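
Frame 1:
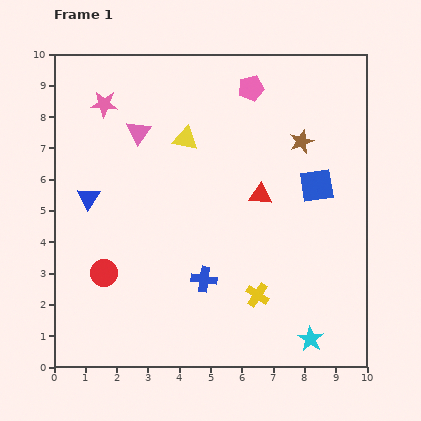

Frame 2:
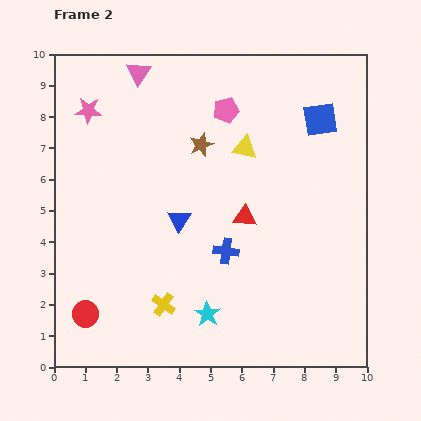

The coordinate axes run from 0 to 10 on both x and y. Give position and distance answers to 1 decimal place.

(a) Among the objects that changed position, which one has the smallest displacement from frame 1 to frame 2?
the pink star

(moved 0.5)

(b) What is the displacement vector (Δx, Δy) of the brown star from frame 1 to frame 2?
(-3.2, -0.1)

The brown star was at (7.9, 7.2) in frame 1 and (4.7, 7.1) in frame 2.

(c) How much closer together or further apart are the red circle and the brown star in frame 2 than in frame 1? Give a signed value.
-1.1

Distance in frame 1: 7.6. Distance in frame 2: 6.5.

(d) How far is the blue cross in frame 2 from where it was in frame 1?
1.1

The blue cross moved from (4.8, 2.8) to (5.5, 3.7), a distance of √(0.7² + 0.9²) ≈ 1.1.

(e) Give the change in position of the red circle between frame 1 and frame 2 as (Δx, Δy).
(-0.6, -1.3)

The red circle was at (1.6, 3.0) in frame 1 and (1.0, 1.7) in frame 2.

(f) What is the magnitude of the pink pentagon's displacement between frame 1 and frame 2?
1.1

The pink pentagon moved from (6.3, 8.9) to (5.5, 8.2), a distance of √(0.8² + 0.7²) ≈ 1.1.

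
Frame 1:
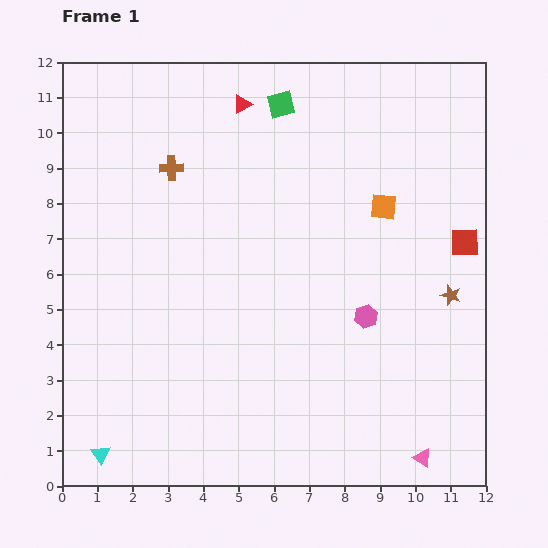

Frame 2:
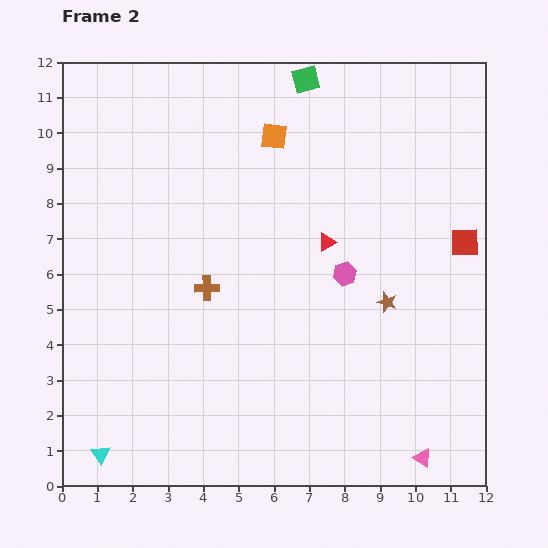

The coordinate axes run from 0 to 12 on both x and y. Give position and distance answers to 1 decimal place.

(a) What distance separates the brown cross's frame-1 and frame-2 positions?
3.5

The brown cross moved from (3.1, 9.0) to (4.1, 5.6), a distance of √(1.0² + 3.4²) ≈ 3.5.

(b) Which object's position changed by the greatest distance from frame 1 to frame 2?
the red triangle

(moved 4.6; next 3.7)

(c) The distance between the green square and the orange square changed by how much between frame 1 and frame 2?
-2.3

Distance in frame 1: 4.1. Distance in frame 2: 1.8.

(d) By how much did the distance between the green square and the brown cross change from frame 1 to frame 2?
+2.9

Distance in frame 1: 3.6. Distance in frame 2: 6.5.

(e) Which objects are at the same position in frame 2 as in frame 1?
the pink triangle, the red square, the cyan triangle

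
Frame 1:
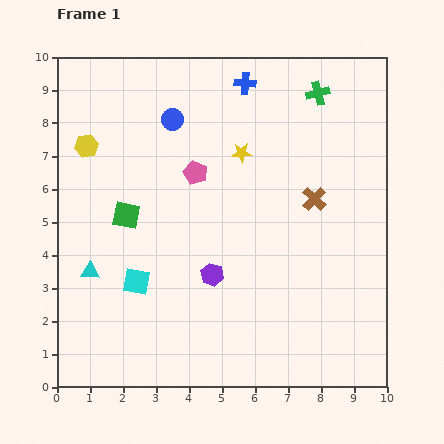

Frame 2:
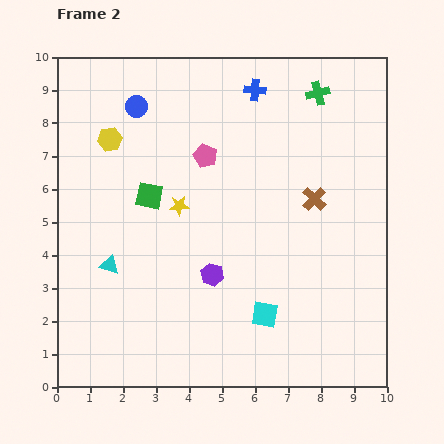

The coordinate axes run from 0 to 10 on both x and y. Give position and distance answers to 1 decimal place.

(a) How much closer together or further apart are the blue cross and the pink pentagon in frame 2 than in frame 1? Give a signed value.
-0.6

Distance in frame 1: 3.1. Distance in frame 2: 2.5.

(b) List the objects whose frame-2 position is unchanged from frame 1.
the brown cross, the purple hexagon, the green cross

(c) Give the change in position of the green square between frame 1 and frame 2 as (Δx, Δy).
(0.7, 0.6)

The green square was at (2.1, 5.2) in frame 1 and (2.8, 5.8) in frame 2.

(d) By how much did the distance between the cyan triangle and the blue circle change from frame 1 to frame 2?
-0.3

Distance in frame 1: 5.2. Distance in frame 2: 4.9.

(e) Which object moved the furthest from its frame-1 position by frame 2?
the cyan square

(moved 4.0; next 2.5)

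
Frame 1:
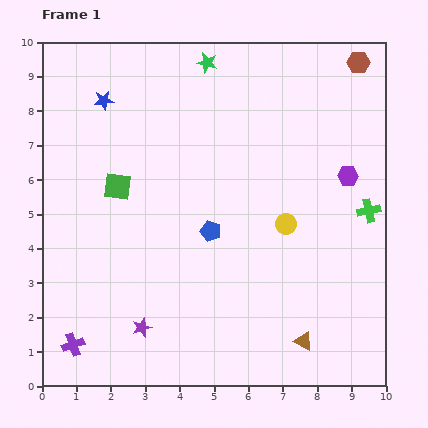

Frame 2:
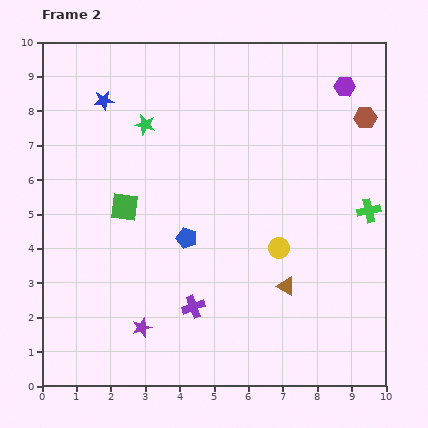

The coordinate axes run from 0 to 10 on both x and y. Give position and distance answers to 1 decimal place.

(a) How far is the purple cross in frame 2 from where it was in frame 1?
3.7

The purple cross moved from (0.9, 1.2) to (4.4, 2.3), a distance of √(3.5² + 1.1²) ≈ 3.7.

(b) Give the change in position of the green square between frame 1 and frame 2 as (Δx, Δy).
(0.2, -0.6)

The green square was at (2.2, 5.8) in frame 1 and (2.4, 5.2) in frame 2.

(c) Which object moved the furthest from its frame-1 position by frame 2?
the purple cross

(moved 3.7; next 2.6)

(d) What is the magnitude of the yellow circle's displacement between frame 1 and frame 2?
0.7

The yellow circle moved from (7.1, 4.7) to (6.9, 4.0), a distance of √(0.2² + 0.7²) ≈ 0.7.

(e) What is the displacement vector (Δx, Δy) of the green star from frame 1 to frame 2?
(-1.8, -1.8)

The green star was at (4.8, 9.4) in frame 1 and (3.0, 7.6) in frame 2.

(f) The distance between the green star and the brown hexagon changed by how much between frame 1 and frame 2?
+2.0

Distance in frame 1: 4.4. Distance in frame 2: 6.4.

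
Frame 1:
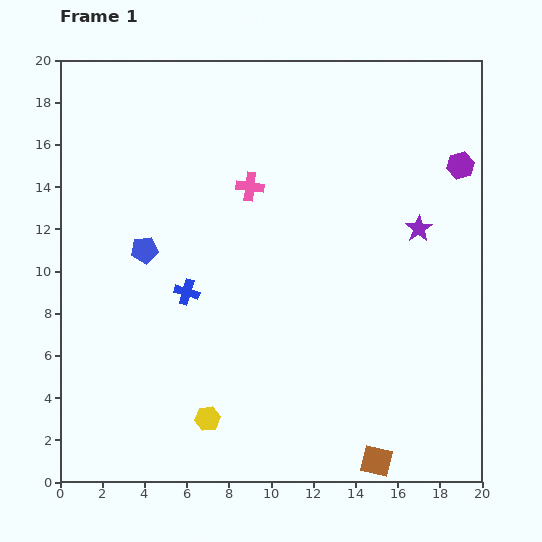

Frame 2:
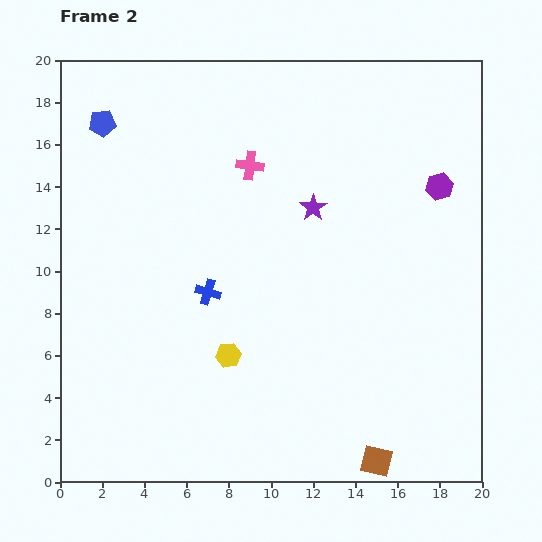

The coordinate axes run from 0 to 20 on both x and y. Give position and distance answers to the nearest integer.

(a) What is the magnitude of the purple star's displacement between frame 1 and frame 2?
5

The purple star moved from (17, 12) to (12, 13), a distance of √(5² + 1²) ≈ 5.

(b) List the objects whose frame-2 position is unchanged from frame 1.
the brown square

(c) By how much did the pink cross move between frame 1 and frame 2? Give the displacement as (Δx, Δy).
(0, 1)

The pink cross was at (9, 14) in frame 1 and (9, 15) in frame 2.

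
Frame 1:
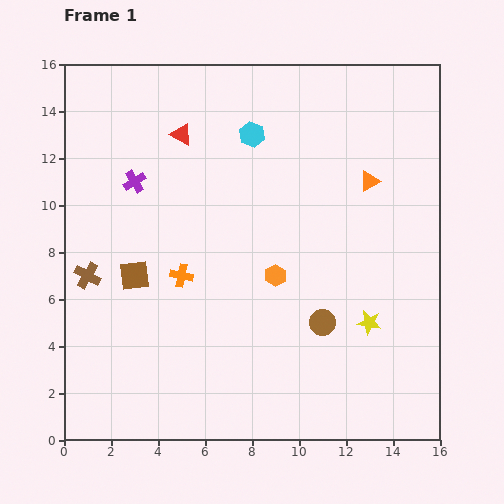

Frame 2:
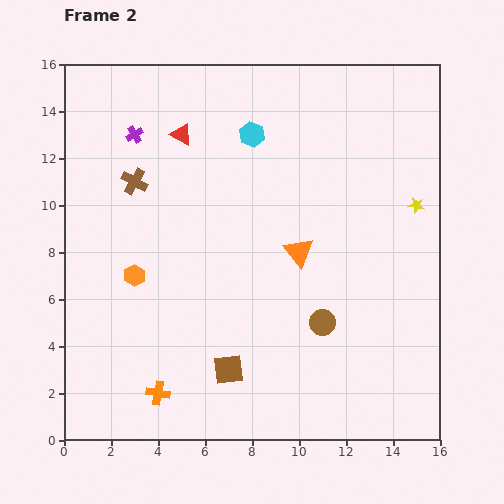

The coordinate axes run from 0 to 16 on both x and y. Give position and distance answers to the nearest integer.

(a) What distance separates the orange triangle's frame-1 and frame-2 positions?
4

The orange triangle moved from (13, 11) to (10, 8), a distance of √(3² + 3²) ≈ 4.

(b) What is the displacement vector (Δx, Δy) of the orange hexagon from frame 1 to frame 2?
(-6, 0)

The orange hexagon was at (9, 7) in frame 1 and (3, 7) in frame 2.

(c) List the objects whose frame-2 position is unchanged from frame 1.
the brown circle, the red triangle, the cyan hexagon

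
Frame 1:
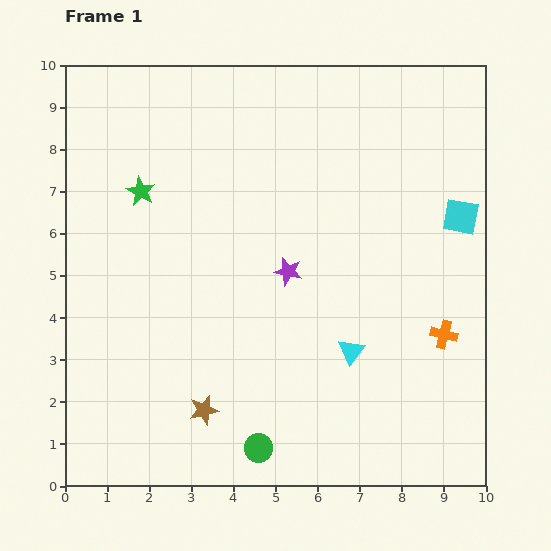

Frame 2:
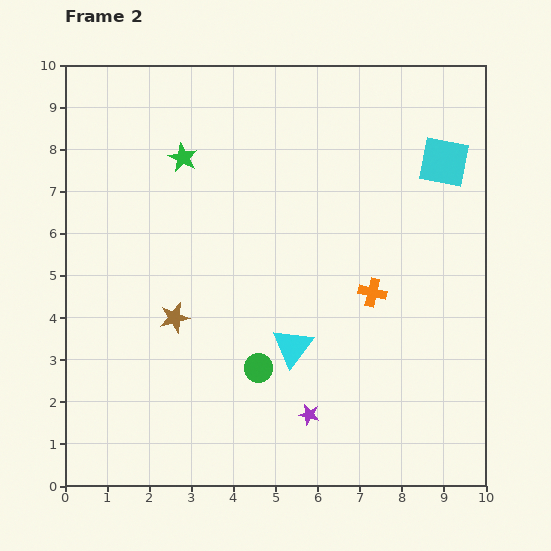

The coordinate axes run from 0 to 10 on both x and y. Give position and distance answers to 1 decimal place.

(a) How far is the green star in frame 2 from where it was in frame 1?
1.3

The green star moved from (1.8, 7.0) to (2.8, 7.8), a distance of √(1.0² + 0.8²) ≈ 1.3.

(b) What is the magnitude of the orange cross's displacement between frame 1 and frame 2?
2.0

The orange cross moved from (9.0, 3.6) to (7.3, 4.6), a distance of √(1.7² + 1.0²) ≈ 2.0.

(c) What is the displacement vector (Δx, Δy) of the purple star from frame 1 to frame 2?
(0.5, -3.4)

The purple star was at (5.3, 5.1) in frame 1 and (5.8, 1.7) in frame 2.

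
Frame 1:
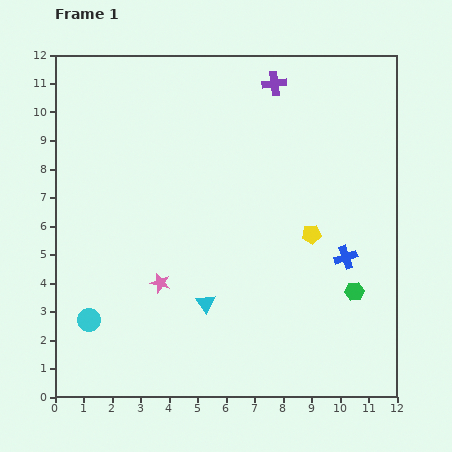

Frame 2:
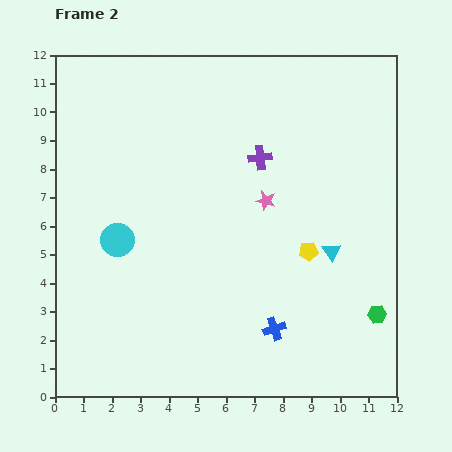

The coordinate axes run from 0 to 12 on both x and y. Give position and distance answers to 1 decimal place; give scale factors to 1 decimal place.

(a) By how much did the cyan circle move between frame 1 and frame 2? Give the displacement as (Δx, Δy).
(1.0, 2.8)

The cyan circle was at (1.2, 2.7) in frame 1 and (2.2, 5.5) in frame 2.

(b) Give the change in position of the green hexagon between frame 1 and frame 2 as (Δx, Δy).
(0.8, -0.8)

The green hexagon was at (10.5, 3.7) in frame 1 and (11.3, 2.9) in frame 2.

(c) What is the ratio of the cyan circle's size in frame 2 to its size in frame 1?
1.5×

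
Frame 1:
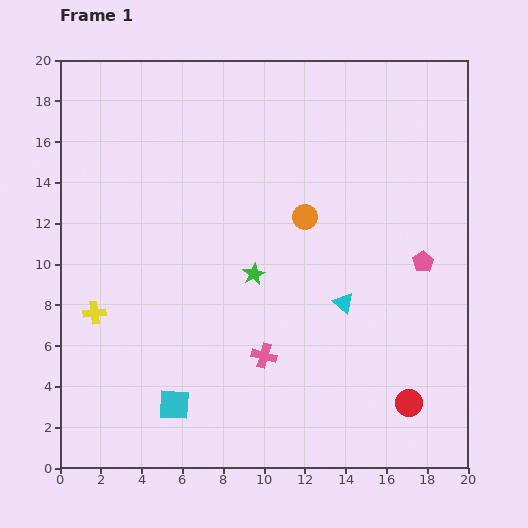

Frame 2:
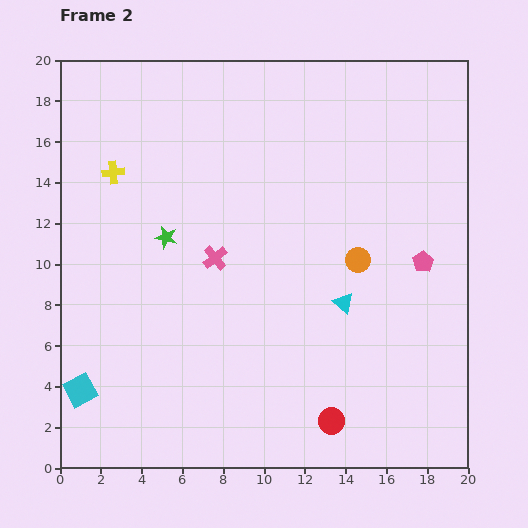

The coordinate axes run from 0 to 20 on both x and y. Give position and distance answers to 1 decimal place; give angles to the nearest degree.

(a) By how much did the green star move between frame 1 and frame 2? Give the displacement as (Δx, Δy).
(-4.3, 1.8)

The green star was at (9.5, 9.5) in frame 1 and (5.2, 11.3) in frame 2.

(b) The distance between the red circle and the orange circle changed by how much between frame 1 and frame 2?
-2.4

Distance in frame 1: 10.4. Distance in frame 2: 8.0.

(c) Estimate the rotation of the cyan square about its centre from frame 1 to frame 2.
32° counter-clockwise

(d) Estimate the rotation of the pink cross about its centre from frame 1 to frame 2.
35° clockwise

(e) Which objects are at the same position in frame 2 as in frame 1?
the pink pentagon, the cyan triangle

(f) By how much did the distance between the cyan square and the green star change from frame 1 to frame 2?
+1.1

Distance in frame 1: 7.5. Distance in frame 2: 8.6.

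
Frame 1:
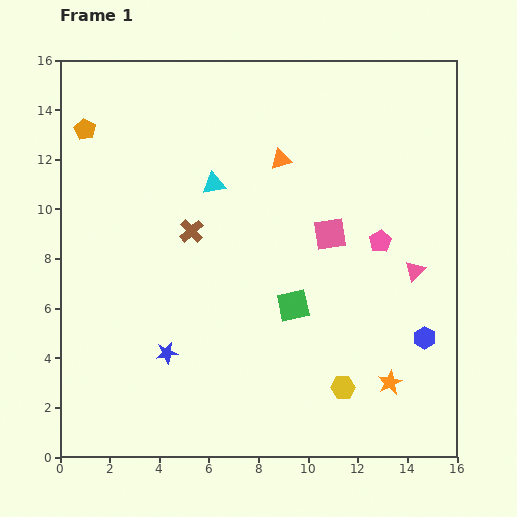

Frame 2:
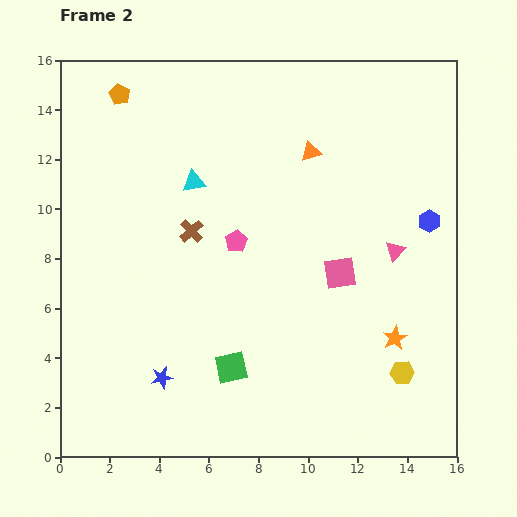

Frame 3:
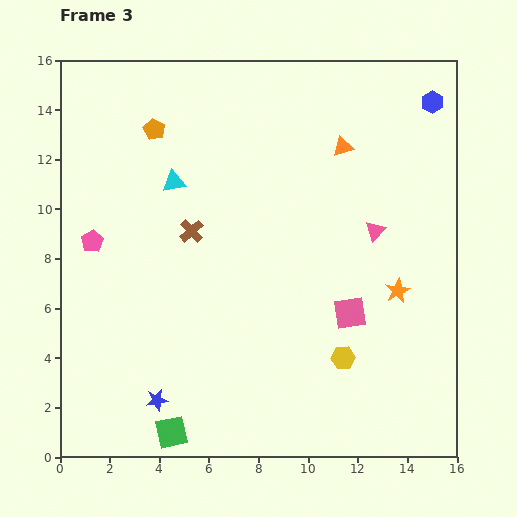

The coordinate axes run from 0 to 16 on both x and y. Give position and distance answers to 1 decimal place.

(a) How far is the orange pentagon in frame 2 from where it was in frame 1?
2.0

The orange pentagon moved from (1.0, 13.2) to (2.4, 14.6), a distance of √(1.4² + 1.4²) ≈ 2.0.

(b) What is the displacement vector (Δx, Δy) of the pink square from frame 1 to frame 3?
(0.8, -3.2)

The pink square was at (10.9, 9.0) in frame 1 and (11.7, 5.8) in frame 3.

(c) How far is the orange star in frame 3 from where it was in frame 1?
3.7

The orange star moved from (13.3, 3.0) to (13.6, 6.7), a distance of √(0.3² + 3.7²) ≈ 3.7.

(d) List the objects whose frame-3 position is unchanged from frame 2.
the brown cross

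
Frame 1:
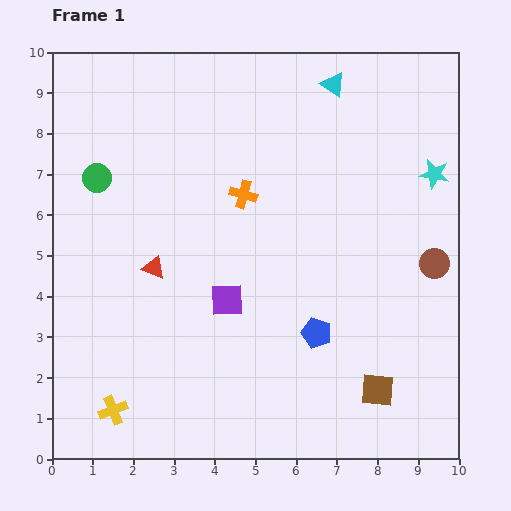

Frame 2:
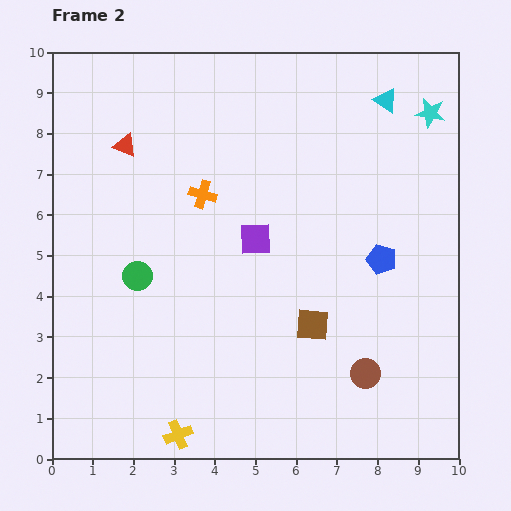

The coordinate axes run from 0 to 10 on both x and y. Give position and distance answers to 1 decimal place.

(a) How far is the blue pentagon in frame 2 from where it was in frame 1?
2.4

The blue pentagon moved from (6.5, 3.1) to (8.1, 4.9), a distance of √(1.6² + 1.8²) ≈ 2.4.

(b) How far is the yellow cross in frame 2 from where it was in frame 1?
1.7

The yellow cross moved from (1.5, 1.2) to (3.1, 0.6), a distance of √(1.6² + 0.6²) ≈ 1.7.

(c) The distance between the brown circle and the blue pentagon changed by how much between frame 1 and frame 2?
-0.6

Distance in frame 1: 3.4. Distance in frame 2: 2.8.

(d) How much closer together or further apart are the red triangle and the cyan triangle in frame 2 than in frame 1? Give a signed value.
+0.2

Distance in frame 1: 6.3. Distance in frame 2: 6.5.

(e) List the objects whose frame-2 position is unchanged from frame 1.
none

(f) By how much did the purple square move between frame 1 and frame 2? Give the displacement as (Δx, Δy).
(0.7, 1.5)

The purple square was at (4.3, 3.9) in frame 1 and (5.0, 5.4) in frame 2.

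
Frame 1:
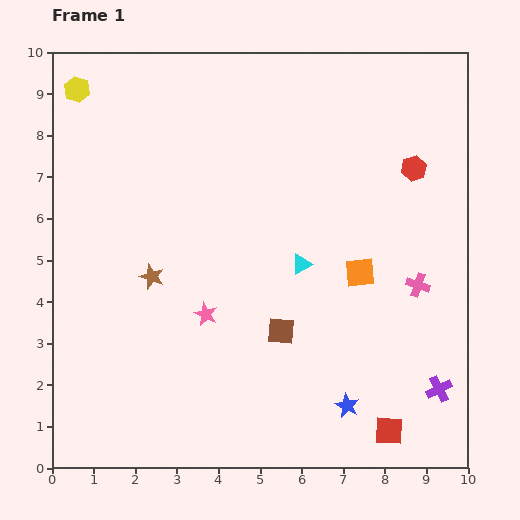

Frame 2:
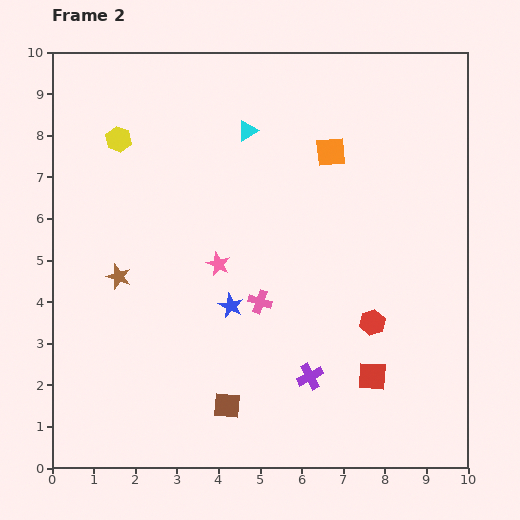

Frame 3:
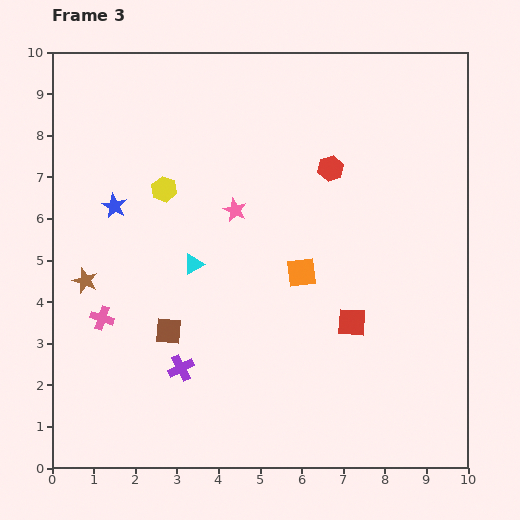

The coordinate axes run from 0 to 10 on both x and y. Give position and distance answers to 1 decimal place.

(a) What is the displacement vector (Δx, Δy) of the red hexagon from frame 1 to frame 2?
(-1.0, -3.7)

The red hexagon was at (8.7, 7.2) in frame 1 and (7.7, 3.5) in frame 2.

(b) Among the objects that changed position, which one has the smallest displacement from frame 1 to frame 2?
the brown star

(moved 0.8)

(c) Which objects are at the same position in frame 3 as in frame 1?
none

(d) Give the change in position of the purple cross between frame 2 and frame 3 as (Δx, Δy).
(-3.1, 0.2)

The purple cross was at (6.2, 2.2) in frame 2 and (3.1, 2.4) in frame 3.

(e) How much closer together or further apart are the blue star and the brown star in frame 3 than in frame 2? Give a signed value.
-0.9

Distance in frame 2: 2.8. Distance in frame 3: 1.9.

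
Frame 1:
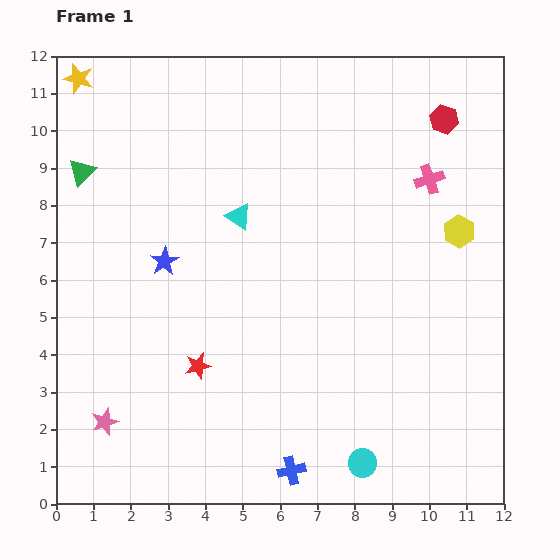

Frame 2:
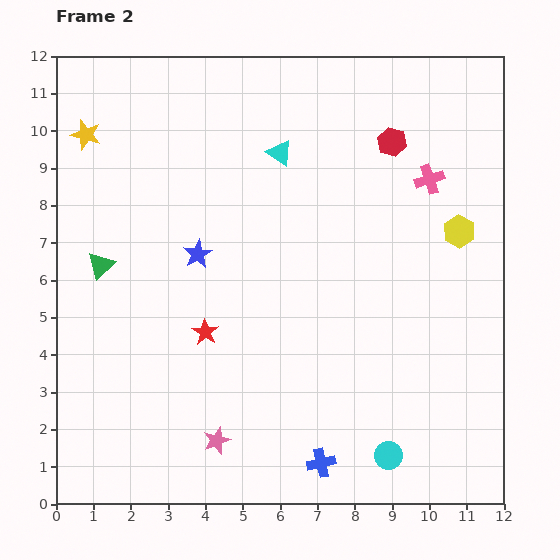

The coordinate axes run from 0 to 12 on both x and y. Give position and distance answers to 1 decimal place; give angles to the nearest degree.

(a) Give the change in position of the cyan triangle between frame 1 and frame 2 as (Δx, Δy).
(1.1, 1.7)

The cyan triangle was at (4.9, 7.7) in frame 1 and (6.0, 9.4) in frame 2.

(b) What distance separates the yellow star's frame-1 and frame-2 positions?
1.5

The yellow star moved from (0.6, 11.4) to (0.8, 9.9), a distance of √(0.2² + 1.5²) ≈ 1.5.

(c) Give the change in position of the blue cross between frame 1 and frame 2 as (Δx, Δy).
(0.8, 0.2)

The blue cross was at (6.3, 0.9) in frame 1 and (7.1, 1.1) in frame 2.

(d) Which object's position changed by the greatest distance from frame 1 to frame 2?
the pink star

(moved 3.0; next 2.5)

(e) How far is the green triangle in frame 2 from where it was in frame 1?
2.5

The green triangle moved from (0.7, 8.9) to (1.2, 6.4), a distance of √(0.5² + 2.5²) ≈ 2.5.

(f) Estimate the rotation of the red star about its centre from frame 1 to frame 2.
27° counter-clockwise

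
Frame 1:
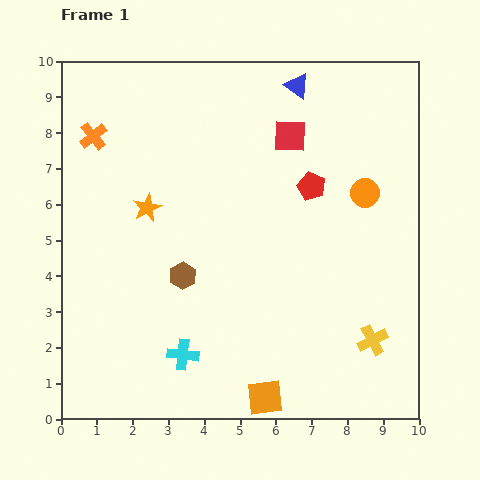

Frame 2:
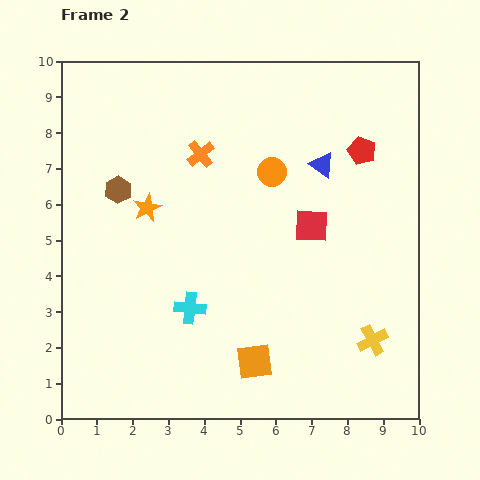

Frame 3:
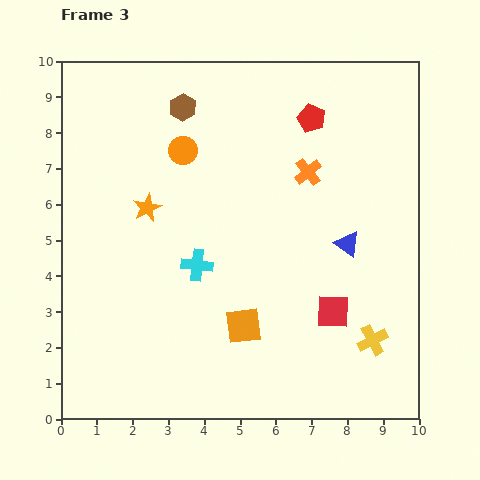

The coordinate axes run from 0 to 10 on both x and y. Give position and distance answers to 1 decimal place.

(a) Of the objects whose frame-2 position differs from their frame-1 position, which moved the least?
the orange square

(moved 1.0)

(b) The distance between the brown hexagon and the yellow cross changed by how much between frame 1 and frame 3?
+2.8

Distance in frame 1: 5.6. Distance in frame 3: 8.4.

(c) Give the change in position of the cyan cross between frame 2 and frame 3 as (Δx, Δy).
(0.2, 1.2)

The cyan cross was at (3.6, 3.1) in frame 2 and (3.8, 4.3) in frame 3.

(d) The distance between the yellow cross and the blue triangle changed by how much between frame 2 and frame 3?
-2.3

Distance in frame 2: 5.1. Distance in frame 3: 2.8.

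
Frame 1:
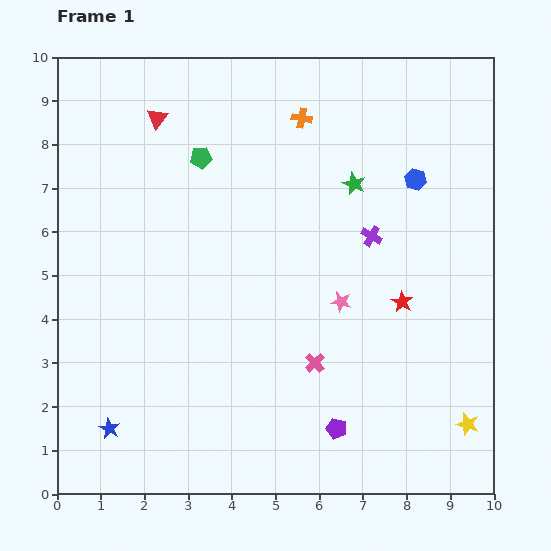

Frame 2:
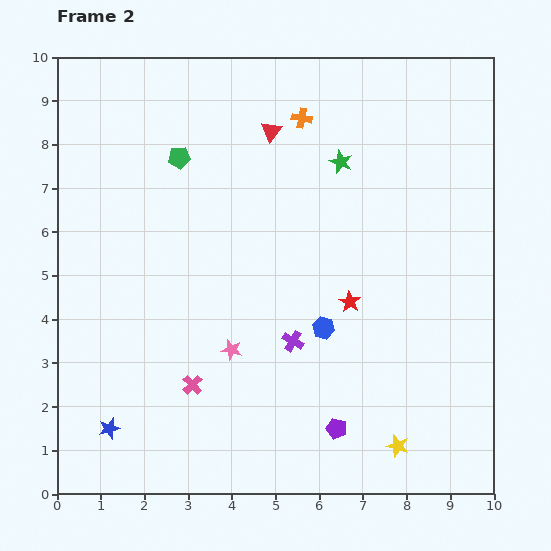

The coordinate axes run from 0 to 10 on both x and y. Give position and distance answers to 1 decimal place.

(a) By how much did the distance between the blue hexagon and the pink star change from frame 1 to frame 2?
-1.1

Distance in frame 1: 3.3. Distance in frame 2: 2.2.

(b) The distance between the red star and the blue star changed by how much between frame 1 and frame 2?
-1.1

Distance in frame 1: 7.3. Distance in frame 2: 6.2.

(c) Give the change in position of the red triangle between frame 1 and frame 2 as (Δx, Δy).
(2.6, -0.3)

The red triangle was at (2.3, 8.6) in frame 1 and (4.9, 8.3) in frame 2.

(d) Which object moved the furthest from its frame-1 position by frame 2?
the blue hexagon

(moved 4.0; next 3.0)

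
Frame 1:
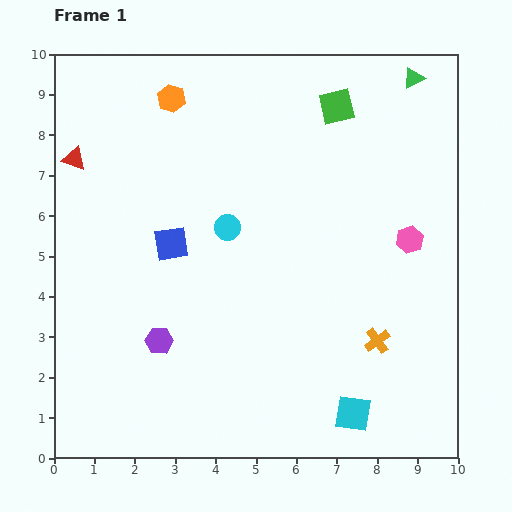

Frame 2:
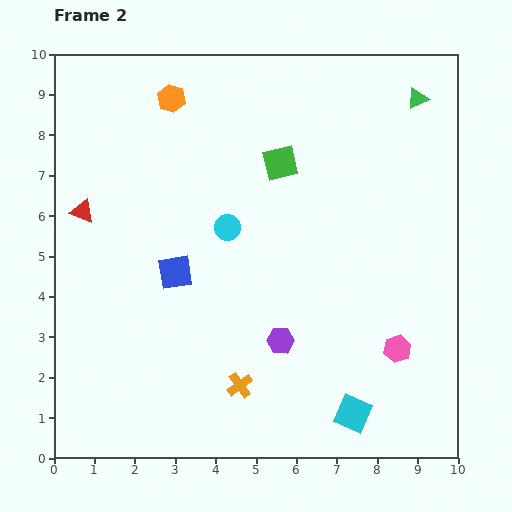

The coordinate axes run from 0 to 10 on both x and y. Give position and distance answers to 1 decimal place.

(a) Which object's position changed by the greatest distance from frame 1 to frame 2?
the orange cross

(moved 3.6; next 3.0)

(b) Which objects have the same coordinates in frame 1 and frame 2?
the cyan square, the cyan circle, the orange hexagon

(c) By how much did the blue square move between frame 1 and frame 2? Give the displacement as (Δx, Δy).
(0.1, -0.7)

The blue square was at (2.9, 5.3) in frame 1 and (3.0, 4.6) in frame 2.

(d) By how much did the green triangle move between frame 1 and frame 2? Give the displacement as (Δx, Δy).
(0.1, -0.5)

The green triangle was at (8.9, 9.4) in frame 1 and (9.0, 8.9) in frame 2.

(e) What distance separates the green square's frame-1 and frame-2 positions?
2.0

The green square moved from (7.0, 8.7) to (5.6, 7.3), a distance of √(1.4² + 1.4²) ≈ 2.0.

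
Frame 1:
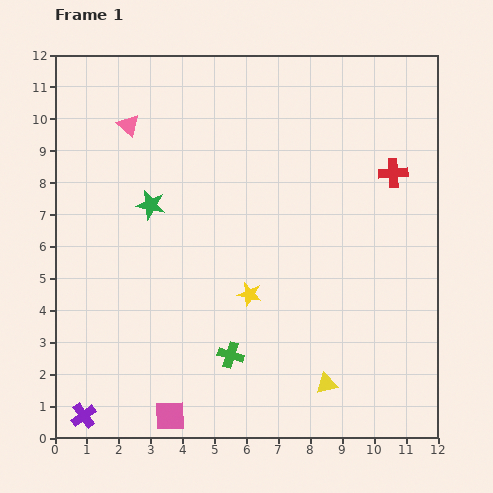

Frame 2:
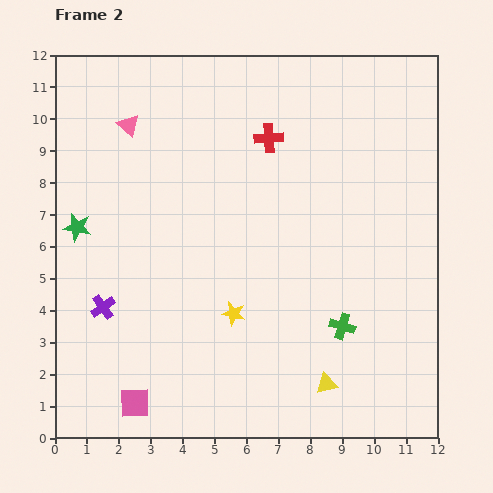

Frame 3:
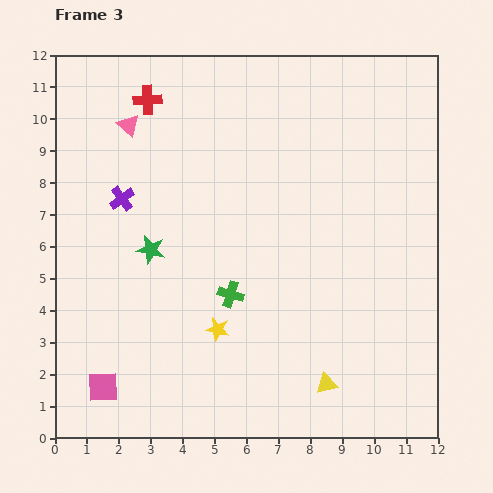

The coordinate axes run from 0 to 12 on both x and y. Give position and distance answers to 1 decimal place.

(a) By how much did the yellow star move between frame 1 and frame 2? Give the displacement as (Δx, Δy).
(-0.5, -0.6)

The yellow star was at (6.1, 4.5) in frame 1 and (5.6, 3.9) in frame 2.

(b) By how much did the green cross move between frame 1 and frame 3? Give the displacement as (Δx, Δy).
(0.0, 1.9)

The green cross was at (5.5, 2.6) in frame 1 and (5.5, 4.5) in frame 3.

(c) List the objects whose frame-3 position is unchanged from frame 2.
the pink triangle, the yellow triangle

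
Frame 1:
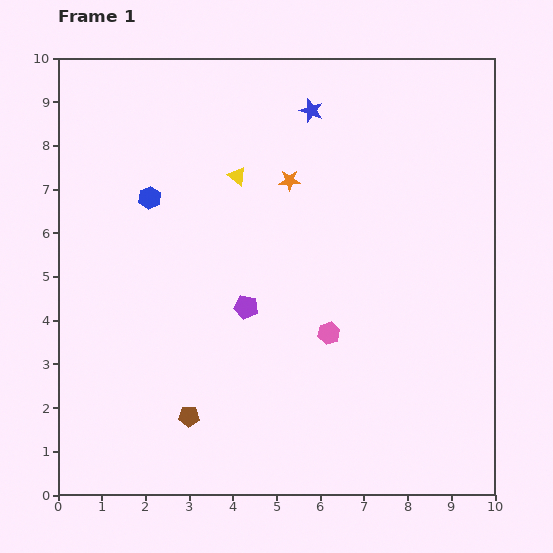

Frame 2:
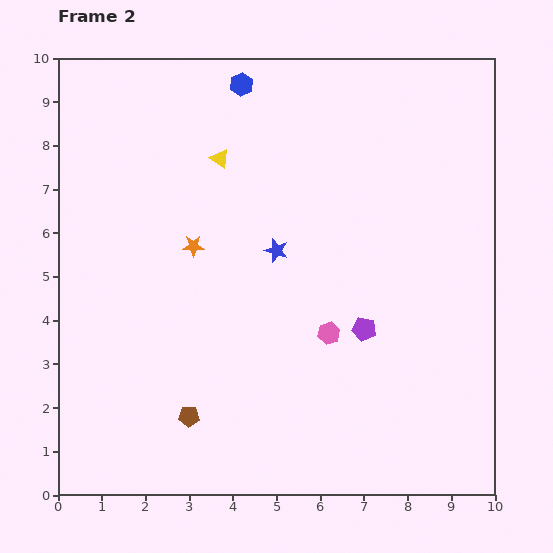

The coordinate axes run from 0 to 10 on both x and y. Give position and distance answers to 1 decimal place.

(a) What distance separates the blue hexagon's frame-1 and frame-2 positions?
3.3

The blue hexagon moved from (2.1, 6.8) to (4.2, 9.4), a distance of √(2.1² + 2.6²) ≈ 3.3.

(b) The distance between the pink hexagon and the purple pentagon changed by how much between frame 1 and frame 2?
-1.2

Distance in frame 1: 2.0. Distance in frame 2: 0.8.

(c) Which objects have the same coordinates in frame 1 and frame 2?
the brown pentagon, the pink hexagon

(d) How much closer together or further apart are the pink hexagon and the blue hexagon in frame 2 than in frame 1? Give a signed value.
+0.9

Distance in frame 1: 5.1. Distance in frame 2: 6.0.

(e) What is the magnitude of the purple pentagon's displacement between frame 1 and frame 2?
2.7

The purple pentagon moved from (4.3, 4.3) to (7.0, 3.8), a distance of √(2.7² + 0.5²) ≈ 2.7.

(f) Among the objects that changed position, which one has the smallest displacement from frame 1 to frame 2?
the yellow triangle

(moved 0.6)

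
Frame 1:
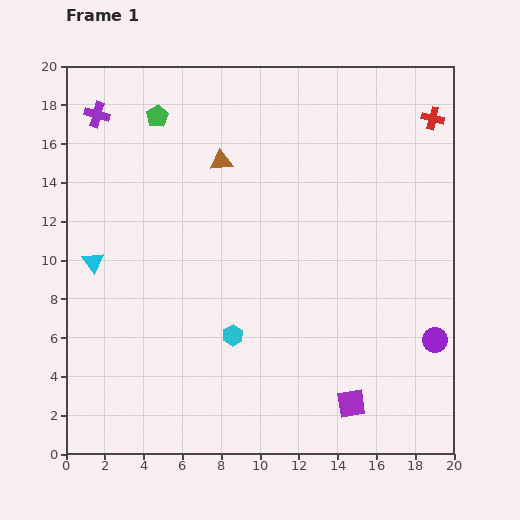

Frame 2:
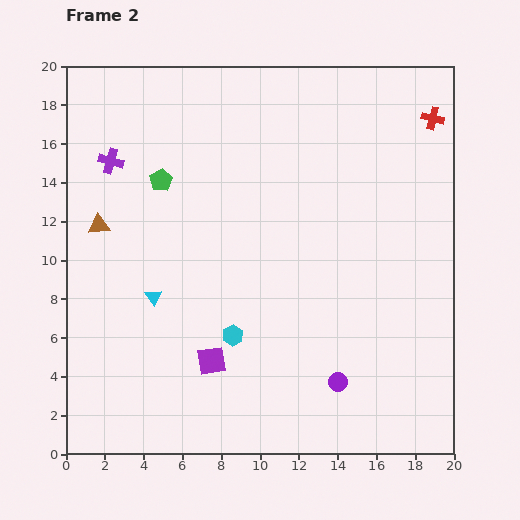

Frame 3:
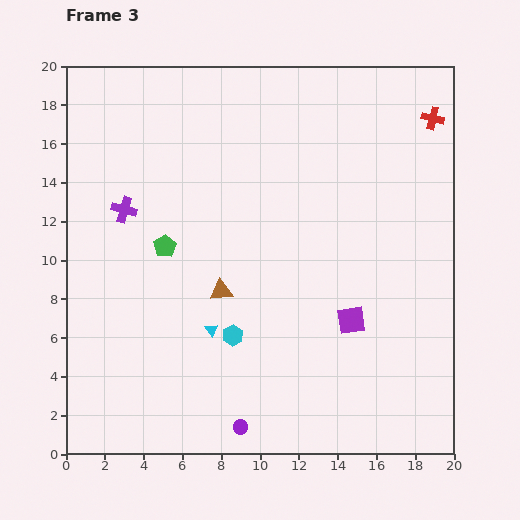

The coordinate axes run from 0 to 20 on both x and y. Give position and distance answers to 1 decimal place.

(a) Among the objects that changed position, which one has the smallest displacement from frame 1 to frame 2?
the purple cross

(moved 2.5)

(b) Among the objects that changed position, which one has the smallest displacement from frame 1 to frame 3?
the purple square

(moved 4.3)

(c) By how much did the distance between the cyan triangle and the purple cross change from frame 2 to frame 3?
+0.4

Distance in frame 2: 7.3. Distance in frame 3: 7.7.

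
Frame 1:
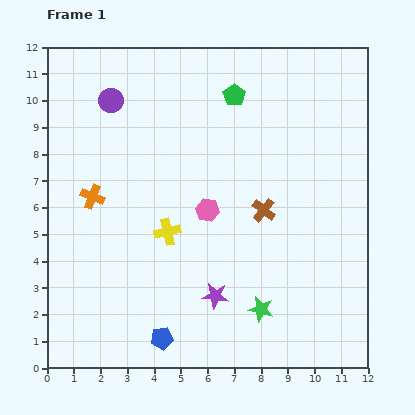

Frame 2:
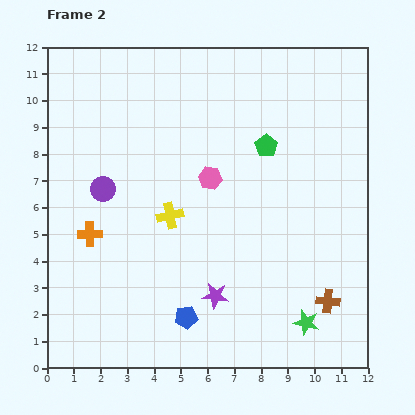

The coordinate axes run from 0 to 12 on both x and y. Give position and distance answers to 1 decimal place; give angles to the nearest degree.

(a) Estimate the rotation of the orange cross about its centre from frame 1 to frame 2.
23° counter-clockwise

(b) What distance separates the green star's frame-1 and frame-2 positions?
1.8

The green star moved from (8.0, 2.2) to (9.7, 1.7), a distance of √(1.7² + 0.5²) ≈ 1.8.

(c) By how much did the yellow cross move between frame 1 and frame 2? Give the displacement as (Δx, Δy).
(0.1, 0.6)

The yellow cross was at (4.5, 5.1) in frame 1 and (4.6, 5.7) in frame 2.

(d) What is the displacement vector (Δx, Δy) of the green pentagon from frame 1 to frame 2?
(1.2, -1.9)

The green pentagon was at (7.0, 10.2) in frame 1 and (8.2, 8.3) in frame 2.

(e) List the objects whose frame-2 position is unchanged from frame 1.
the purple star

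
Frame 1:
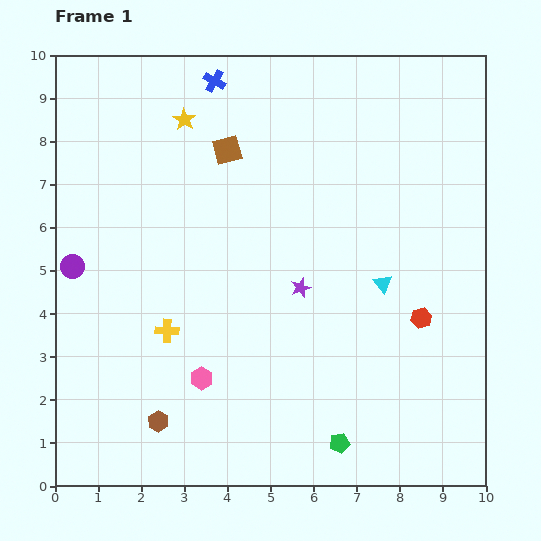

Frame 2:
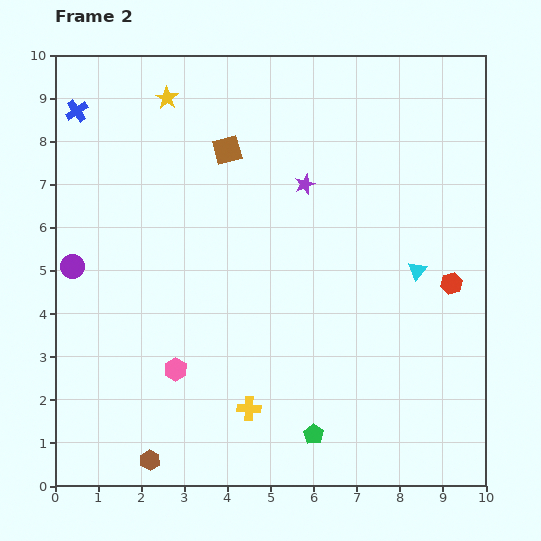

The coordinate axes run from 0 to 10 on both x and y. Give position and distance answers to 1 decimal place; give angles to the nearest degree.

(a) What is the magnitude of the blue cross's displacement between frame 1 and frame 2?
3.3

The blue cross moved from (3.7, 9.4) to (0.5, 8.7), a distance of √(3.2² + 0.7²) ≈ 3.3.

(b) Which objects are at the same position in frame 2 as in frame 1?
the purple circle, the brown square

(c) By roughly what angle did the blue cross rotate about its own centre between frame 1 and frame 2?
25° clockwise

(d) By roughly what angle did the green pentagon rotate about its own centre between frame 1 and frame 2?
27° counter-clockwise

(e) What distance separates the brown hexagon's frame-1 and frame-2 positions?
0.9

The brown hexagon moved from (2.4, 1.5) to (2.2, 0.6), a distance of √(0.2² + 0.9²) ≈ 0.9.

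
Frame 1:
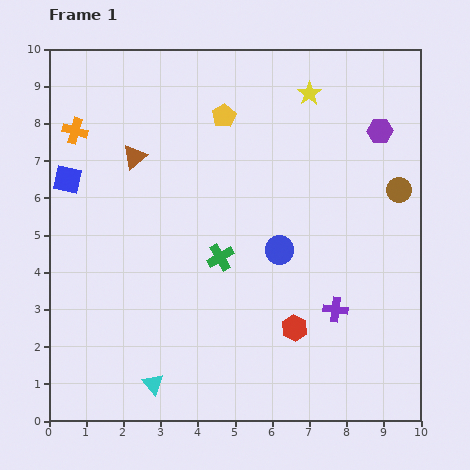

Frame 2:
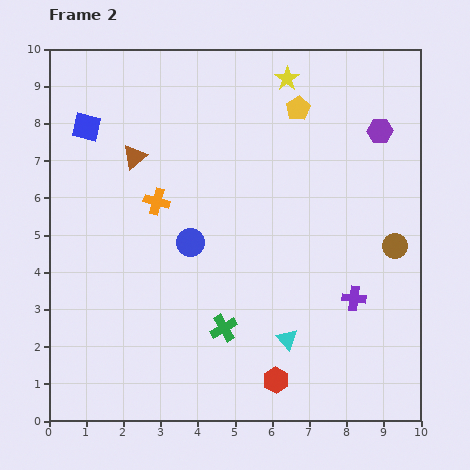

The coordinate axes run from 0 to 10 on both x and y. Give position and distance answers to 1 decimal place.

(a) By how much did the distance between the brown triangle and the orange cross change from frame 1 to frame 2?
-0.4

Distance in frame 1: 1.7. Distance in frame 2: 1.3.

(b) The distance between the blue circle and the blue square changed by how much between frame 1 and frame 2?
-1.8

Distance in frame 1: 6.0. Distance in frame 2: 4.2.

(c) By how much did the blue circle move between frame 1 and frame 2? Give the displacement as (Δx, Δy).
(-2.4, 0.2)

The blue circle was at (6.2, 4.6) in frame 1 and (3.8, 4.8) in frame 2.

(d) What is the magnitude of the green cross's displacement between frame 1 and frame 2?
1.9

The green cross moved from (4.6, 4.4) to (4.7, 2.5), a distance of √(0.1² + 1.9²) ≈ 1.9.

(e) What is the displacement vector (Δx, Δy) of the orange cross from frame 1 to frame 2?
(2.2, -1.9)

The orange cross was at (0.7, 7.8) in frame 1 and (2.9, 5.9) in frame 2.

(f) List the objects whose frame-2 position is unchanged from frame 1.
the purple hexagon, the brown triangle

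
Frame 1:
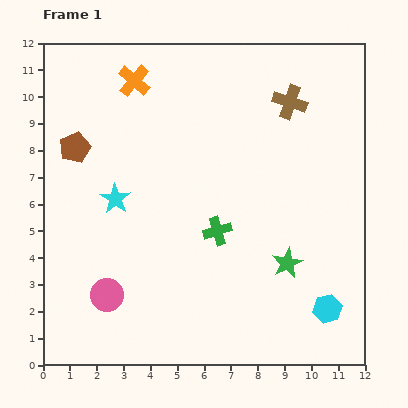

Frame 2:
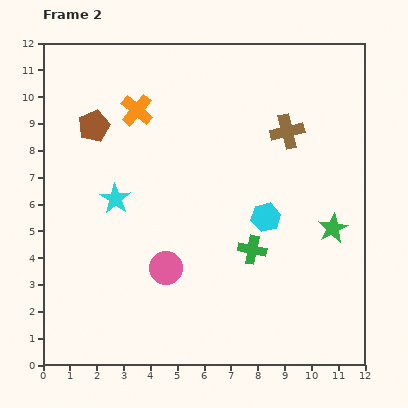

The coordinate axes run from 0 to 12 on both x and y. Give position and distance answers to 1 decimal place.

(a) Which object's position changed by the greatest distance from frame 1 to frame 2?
the cyan hexagon

(moved 4.1; next 2.4)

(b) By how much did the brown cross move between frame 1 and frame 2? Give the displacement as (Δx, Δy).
(-0.1, -1.1)

The brown cross was at (9.2, 9.8) in frame 1 and (9.1, 8.7) in frame 2.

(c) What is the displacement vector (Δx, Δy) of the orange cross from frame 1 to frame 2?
(0.1, -1.1)

The orange cross was at (3.4, 10.6) in frame 1 and (3.5, 9.5) in frame 2.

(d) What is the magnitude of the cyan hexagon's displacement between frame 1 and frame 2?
4.1

The cyan hexagon moved from (10.6, 2.1) to (8.3, 5.5), a distance of √(2.3² + 3.4²) ≈ 4.1.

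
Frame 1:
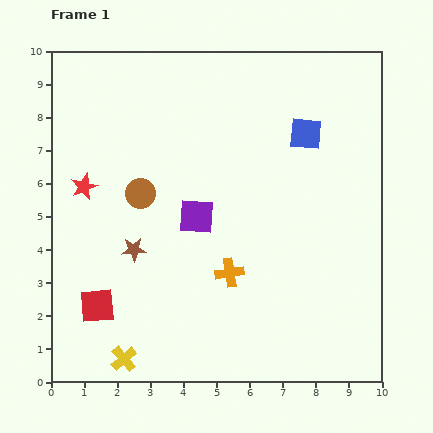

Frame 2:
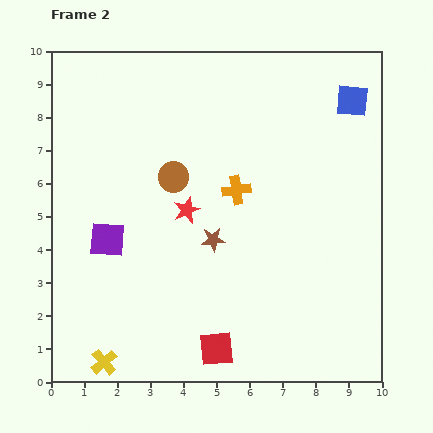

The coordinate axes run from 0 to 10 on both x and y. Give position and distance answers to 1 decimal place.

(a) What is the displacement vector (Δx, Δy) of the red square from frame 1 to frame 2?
(3.6, -1.3)

The red square was at (1.4, 2.3) in frame 1 and (5.0, 1.0) in frame 2.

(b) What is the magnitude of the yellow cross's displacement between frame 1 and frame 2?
0.6

The yellow cross moved from (2.2, 0.7) to (1.6, 0.6), a distance of √(0.6² + 0.1²) ≈ 0.6.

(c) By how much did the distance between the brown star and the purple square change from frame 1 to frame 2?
+1.1

Distance in frame 1: 2.1. Distance in frame 2: 3.2.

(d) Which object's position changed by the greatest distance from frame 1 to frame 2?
the red square

(moved 3.8; next 3.2)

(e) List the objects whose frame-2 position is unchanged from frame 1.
none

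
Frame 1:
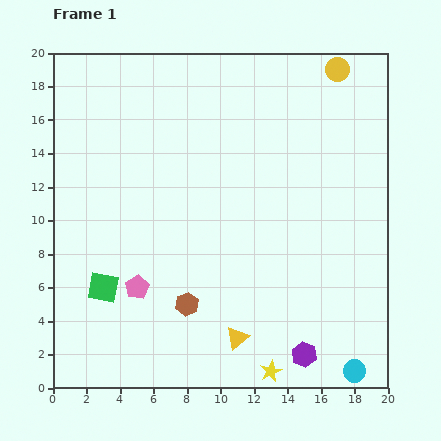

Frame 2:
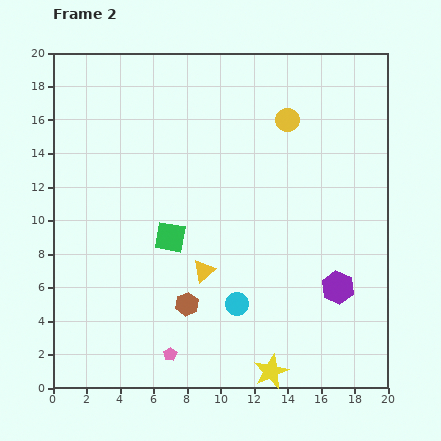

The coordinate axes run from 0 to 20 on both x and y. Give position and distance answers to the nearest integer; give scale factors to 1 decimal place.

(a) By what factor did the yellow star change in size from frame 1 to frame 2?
1.6×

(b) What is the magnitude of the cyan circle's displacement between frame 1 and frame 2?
8

The cyan circle moved from (18, 1) to (11, 5), a distance of √(7² + 4²) ≈ 8.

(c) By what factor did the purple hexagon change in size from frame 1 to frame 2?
1.3×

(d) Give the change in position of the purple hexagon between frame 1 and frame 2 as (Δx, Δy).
(2, 4)

The purple hexagon was at (15, 2) in frame 1 and (17, 6) in frame 2.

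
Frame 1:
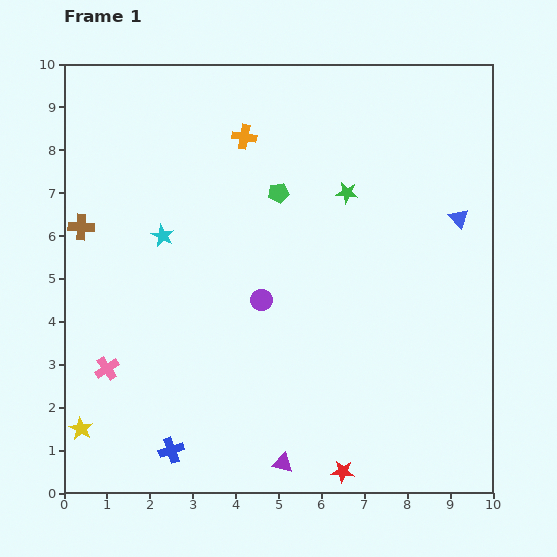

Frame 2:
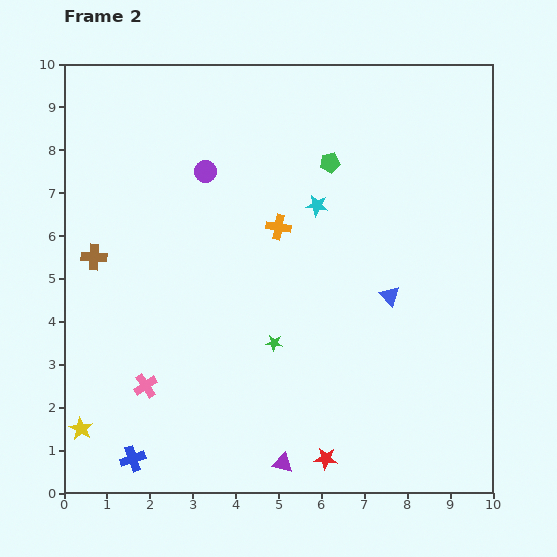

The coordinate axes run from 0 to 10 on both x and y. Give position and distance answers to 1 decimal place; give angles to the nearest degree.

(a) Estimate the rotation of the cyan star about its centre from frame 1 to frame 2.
18° counter-clockwise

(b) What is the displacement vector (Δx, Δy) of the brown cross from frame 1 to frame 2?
(0.3, -0.7)

The brown cross was at (0.4, 6.2) in frame 1 and (0.7, 5.5) in frame 2.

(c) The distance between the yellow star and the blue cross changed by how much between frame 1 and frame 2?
-0.8

Distance in frame 1: 2.2. Distance in frame 2: 1.4.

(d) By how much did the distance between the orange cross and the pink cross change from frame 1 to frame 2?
-1.5

Distance in frame 1: 6.3. Distance in frame 2: 4.8.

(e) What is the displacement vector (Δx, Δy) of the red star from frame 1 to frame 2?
(-0.4, 0.3)

The red star was at (6.5, 0.5) in frame 1 and (6.1, 0.8) in frame 2.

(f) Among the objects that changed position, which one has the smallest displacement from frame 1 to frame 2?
the red star

(moved 0.5)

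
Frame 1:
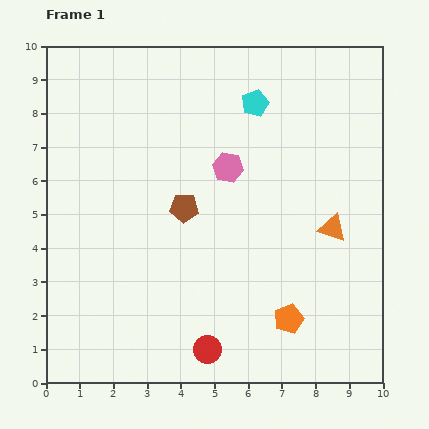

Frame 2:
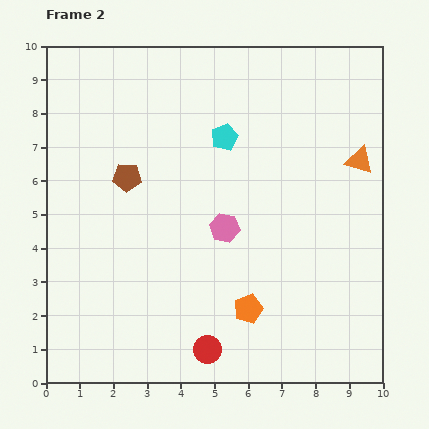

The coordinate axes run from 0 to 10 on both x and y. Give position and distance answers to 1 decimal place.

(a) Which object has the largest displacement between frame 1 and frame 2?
the orange triangle

(moved 2.2; next 1.9)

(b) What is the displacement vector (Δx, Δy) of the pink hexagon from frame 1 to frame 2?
(-0.1, -1.8)

The pink hexagon was at (5.4, 6.4) in frame 1 and (5.3, 4.6) in frame 2.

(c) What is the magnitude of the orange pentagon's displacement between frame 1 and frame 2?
1.2

The orange pentagon moved from (7.2, 1.9) to (6.0, 2.2), a distance of √(1.2² + 0.3²) ≈ 1.2.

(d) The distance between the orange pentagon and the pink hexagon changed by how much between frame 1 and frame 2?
-2.3

Distance in frame 1: 4.8. Distance in frame 2: 2.5.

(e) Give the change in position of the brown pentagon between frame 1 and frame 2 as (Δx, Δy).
(-1.7, 0.9)

The brown pentagon was at (4.1, 5.2) in frame 1 and (2.4, 6.1) in frame 2.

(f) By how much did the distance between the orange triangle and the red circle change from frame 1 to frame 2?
+2.0

Distance in frame 1: 5.2. Distance in frame 2: 7.2.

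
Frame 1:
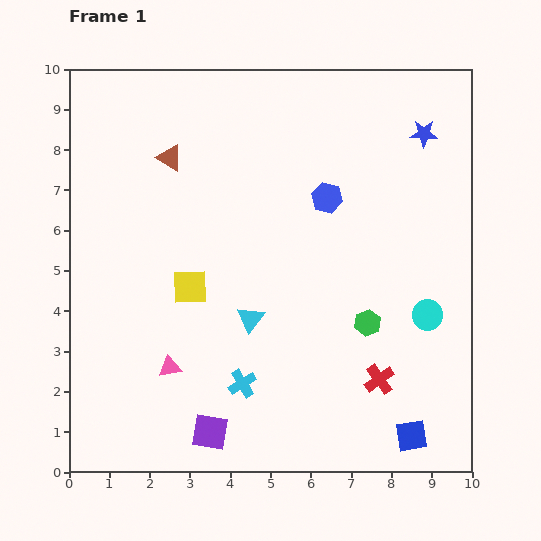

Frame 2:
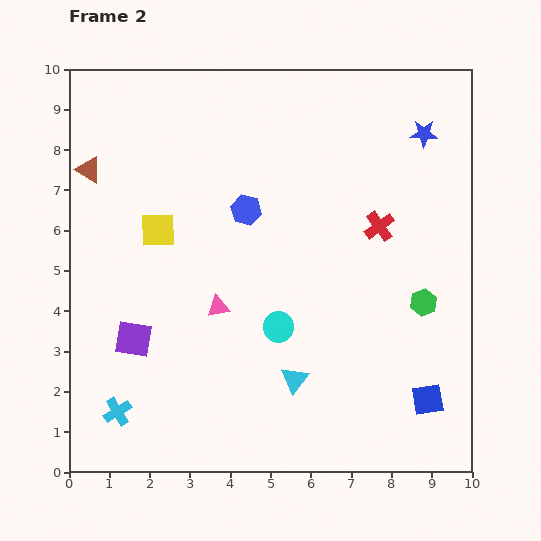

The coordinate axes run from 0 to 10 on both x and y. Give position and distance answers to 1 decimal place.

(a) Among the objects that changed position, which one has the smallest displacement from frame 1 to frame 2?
the blue square

(moved 1.0)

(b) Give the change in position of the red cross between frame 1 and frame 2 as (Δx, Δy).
(0.0, 3.8)

The red cross was at (7.7, 2.3) in frame 1 and (7.7, 6.1) in frame 2.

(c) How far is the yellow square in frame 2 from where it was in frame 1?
1.6

The yellow square moved from (3.0, 4.6) to (2.2, 6.0), a distance of √(0.8² + 1.4²) ≈ 1.6.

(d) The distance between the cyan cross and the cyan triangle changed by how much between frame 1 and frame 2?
+2.9

Distance in frame 1: 1.6. Distance in frame 2: 4.5.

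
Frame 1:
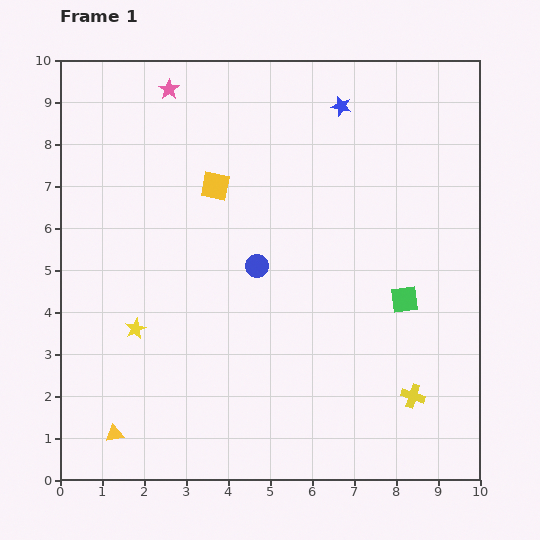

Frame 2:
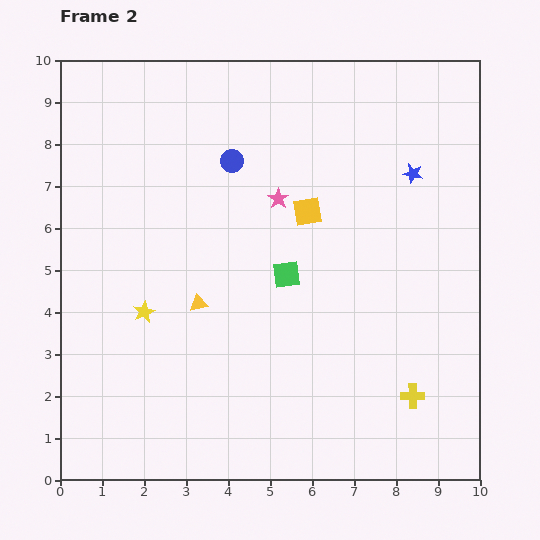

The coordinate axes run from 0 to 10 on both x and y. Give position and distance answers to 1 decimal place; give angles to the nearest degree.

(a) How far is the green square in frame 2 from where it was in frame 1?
2.9

The green square moved from (8.2, 4.3) to (5.4, 4.9), a distance of √(2.8² + 0.6²) ≈ 2.9.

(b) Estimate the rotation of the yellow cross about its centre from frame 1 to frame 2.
19° counter-clockwise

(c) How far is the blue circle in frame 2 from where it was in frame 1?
2.6

The blue circle moved from (4.7, 5.1) to (4.1, 7.6), a distance of √(0.6² + 2.5²) ≈ 2.6.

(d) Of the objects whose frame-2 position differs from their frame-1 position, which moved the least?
the yellow star

(moved 0.4)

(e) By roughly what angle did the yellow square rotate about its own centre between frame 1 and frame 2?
21° counter-clockwise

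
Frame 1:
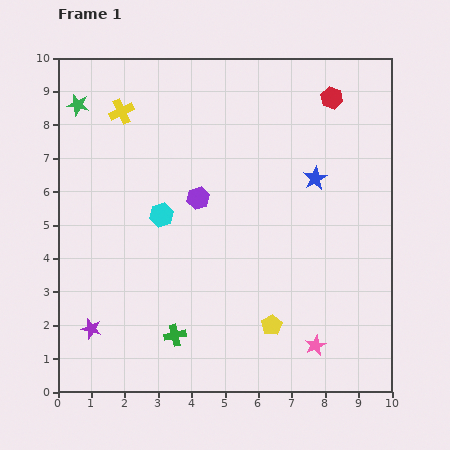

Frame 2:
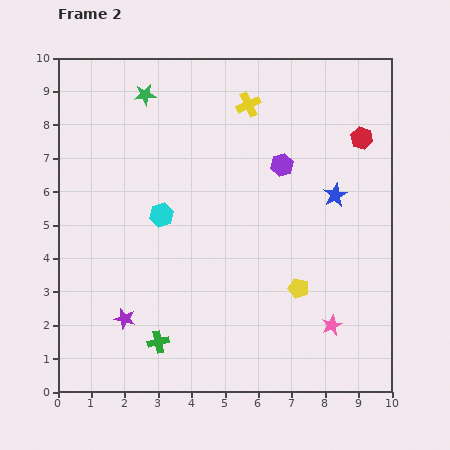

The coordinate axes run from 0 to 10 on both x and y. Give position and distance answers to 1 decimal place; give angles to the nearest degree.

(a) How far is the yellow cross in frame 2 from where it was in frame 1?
3.8

The yellow cross moved from (1.9, 8.4) to (5.7, 8.6), a distance of √(3.8² + 0.2²) ≈ 3.8.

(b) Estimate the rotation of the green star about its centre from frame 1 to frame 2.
17° counter-clockwise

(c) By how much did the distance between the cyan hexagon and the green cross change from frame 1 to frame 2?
+0.2

Distance in frame 1: 3.6. Distance in frame 2: 3.8.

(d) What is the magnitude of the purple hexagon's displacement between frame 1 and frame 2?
2.7

The purple hexagon moved from (4.2, 5.8) to (6.7, 6.8), a distance of √(2.5² + 1.0²) ≈ 2.7.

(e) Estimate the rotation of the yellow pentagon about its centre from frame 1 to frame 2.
24° counter-clockwise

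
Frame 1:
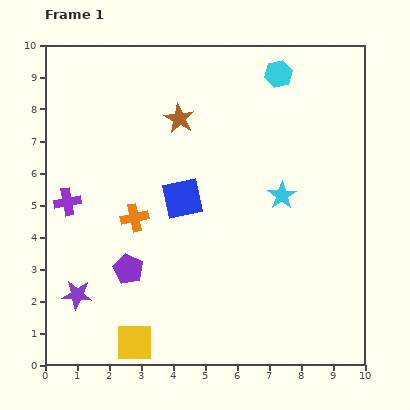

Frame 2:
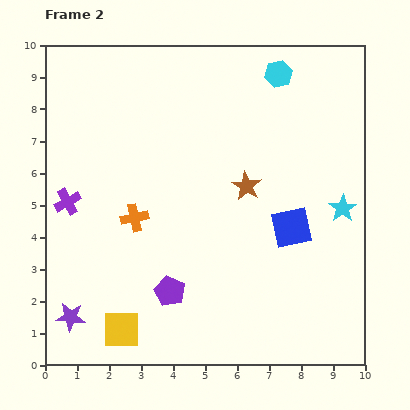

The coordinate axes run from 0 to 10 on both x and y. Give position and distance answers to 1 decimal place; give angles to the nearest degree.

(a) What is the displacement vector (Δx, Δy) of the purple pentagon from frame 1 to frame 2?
(1.3, -0.7)

The purple pentagon was at (2.6, 3.0) in frame 1 and (3.9, 2.3) in frame 2.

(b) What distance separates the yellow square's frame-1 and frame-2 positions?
0.6

The yellow square moved from (2.8, 0.7) to (2.4, 1.1), a distance of √(0.4² + 0.4²) ≈ 0.6.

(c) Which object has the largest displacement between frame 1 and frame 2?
the blue square

(moved 3.5; next 3.0)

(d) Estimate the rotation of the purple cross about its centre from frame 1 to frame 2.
19° counter-clockwise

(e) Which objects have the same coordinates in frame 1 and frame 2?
the purple cross, the orange cross, the cyan hexagon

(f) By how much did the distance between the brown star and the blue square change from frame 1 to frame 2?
-0.6

Distance in frame 1: 2.5. Distance in frame 2: 1.9.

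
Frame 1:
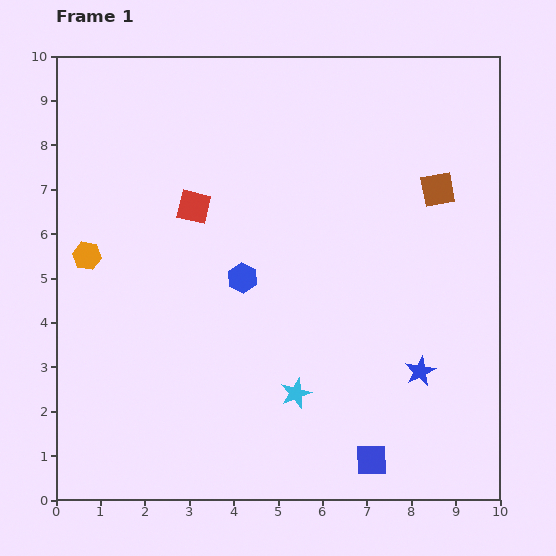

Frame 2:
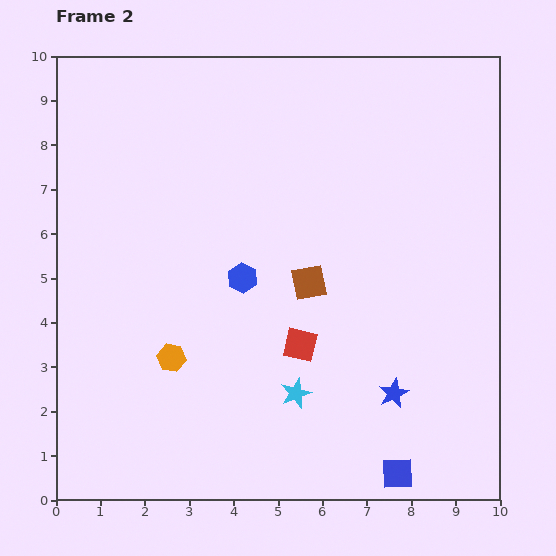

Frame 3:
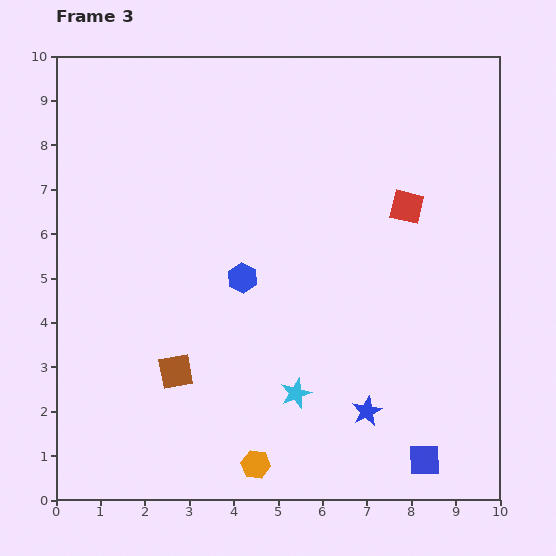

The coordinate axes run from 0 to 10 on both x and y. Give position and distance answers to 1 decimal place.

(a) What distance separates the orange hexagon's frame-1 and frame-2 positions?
3.0

The orange hexagon moved from (0.7, 5.5) to (2.6, 3.2), a distance of √(1.9² + 2.3²) ≈ 3.0.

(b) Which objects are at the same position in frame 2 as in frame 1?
the blue hexagon, the cyan star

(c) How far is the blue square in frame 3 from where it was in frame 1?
1.2

The blue square moved from (7.1, 0.9) to (8.3, 0.9), a distance of √(1.2² + 0.0²) ≈ 1.2.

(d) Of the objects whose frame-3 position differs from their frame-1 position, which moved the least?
the blue square

(moved 1.2)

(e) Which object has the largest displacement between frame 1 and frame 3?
the brown square

(moved 7.2; next 6.0)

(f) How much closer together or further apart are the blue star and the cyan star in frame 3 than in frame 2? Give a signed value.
-0.6

Distance in frame 2: 2.2. Distance in frame 3: 1.6.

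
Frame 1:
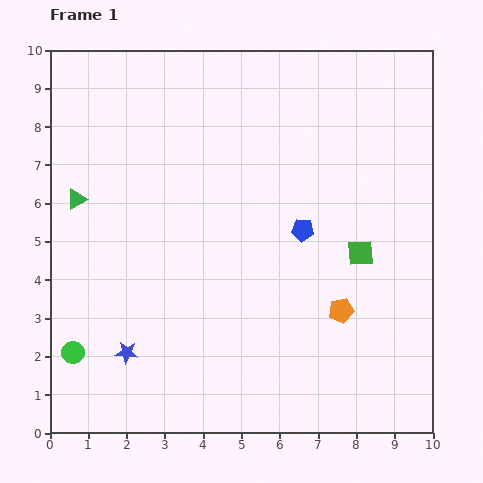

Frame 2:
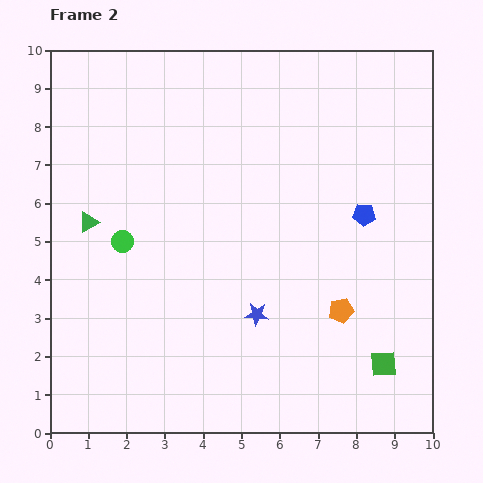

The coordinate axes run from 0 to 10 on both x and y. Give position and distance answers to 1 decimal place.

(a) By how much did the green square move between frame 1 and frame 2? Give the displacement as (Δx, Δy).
(0.6, -2.9)

The green square was at (8.1, 4.7) in frame 1 and (8.7, 1.8) in frame 2.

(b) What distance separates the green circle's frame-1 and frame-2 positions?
3.2

The green circle moved from (0.6, 2.1) to (1.9, 5.0), a distance of √(1.3² + 2.9²) ≈ 3.2.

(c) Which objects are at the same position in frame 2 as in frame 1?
the orange pentagon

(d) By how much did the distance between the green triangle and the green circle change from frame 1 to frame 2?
-3.0

Distance in frame 1: 4.0. Distance in frame 2: 1.0.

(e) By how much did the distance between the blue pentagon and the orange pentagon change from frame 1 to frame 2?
+0.3

Distance in frame 1: 2.3. Distance in frame 2: 2.6.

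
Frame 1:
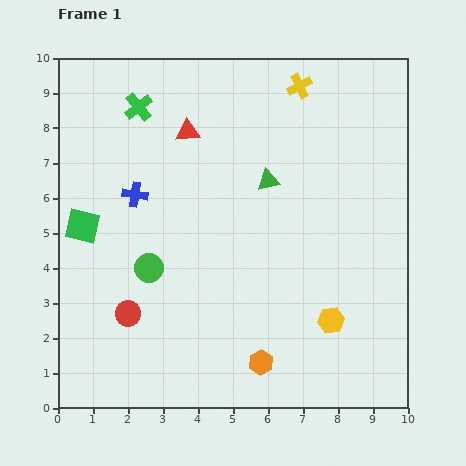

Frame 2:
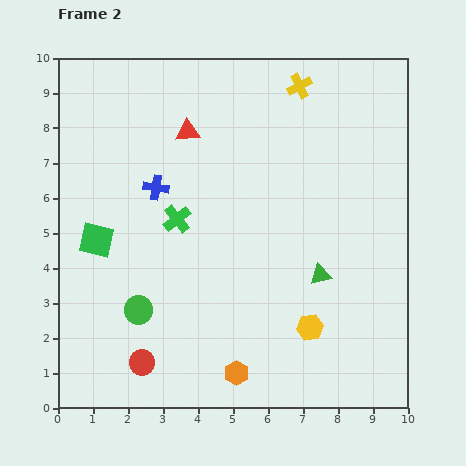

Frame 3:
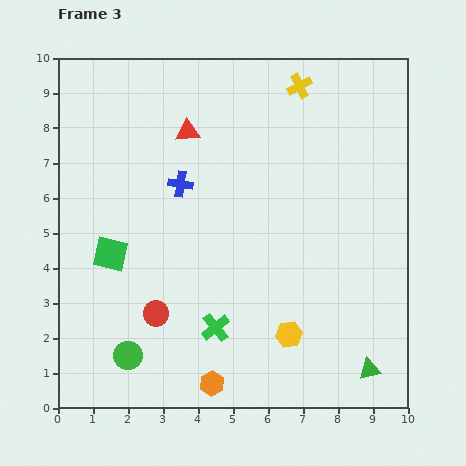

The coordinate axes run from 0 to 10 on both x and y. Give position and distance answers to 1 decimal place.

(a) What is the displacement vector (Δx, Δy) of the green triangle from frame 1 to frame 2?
(1.5, -2.7)

The green triangle was at (6.0, 6.5) in frame 1 and (7.5, 3.8) in frame 2.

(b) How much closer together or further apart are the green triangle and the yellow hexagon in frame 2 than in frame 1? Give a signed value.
-2.9

Distance in frame 1: 4.4. Distance in frame 2: 1.5.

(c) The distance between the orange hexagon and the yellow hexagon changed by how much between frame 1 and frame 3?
+0.3

Distance in frame 1: 2.3. Distance in frame 3: 2.6.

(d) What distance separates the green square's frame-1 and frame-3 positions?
1.1

The green square moved from (0.7, 5.2) to (1.5, 4.4), a distance of √(0.8² + 0.8²) ≈ 1.1.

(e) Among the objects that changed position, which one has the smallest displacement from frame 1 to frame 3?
the red circle

(moved 0.8)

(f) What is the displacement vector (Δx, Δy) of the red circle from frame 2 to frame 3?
(0.4, 1.4)

The red circle was at (2.4, 1.3) in frame 2 and (2.8, 2.7) in frame 3.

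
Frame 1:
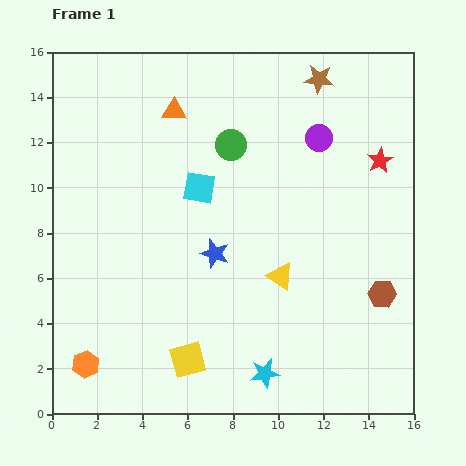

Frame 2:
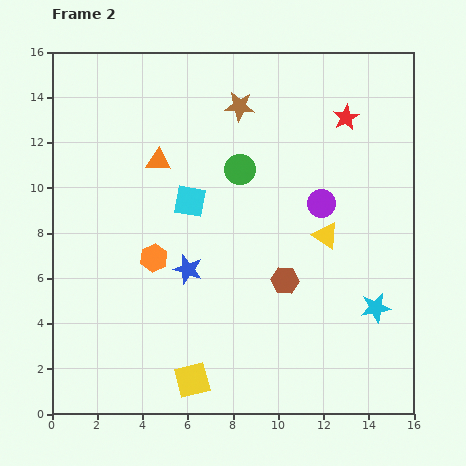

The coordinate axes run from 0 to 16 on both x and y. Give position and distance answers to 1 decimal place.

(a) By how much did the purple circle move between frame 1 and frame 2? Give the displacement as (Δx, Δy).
(0.1, -2.9)

The purple circle was at (11.8, 12.2) in frame 1 and (11.9, 9.3) in frame 2.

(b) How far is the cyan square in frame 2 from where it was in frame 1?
0.7

The cyan square moved from (6.5, 10.0) to (6.1, 9.4), a distance of √(0.4² + 0.6²) ≈ 0.7.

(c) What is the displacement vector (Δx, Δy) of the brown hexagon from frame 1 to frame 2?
(-4.3, 0.6)

The brown hexagon was at (14.6, 5.3) in frame 1 and (10.3, 5.9) in frame 2.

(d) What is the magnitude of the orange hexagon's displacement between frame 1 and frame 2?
5.6

The orange hexagon moved from (1.5, 2.2) to (4.5, 6.9), a distance of √(3.0² + 4.7²) ≈ 5.6.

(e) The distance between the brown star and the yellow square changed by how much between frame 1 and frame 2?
-1.4

Distance in frame 1: 13.7. Distance in frame 2: 12.3.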